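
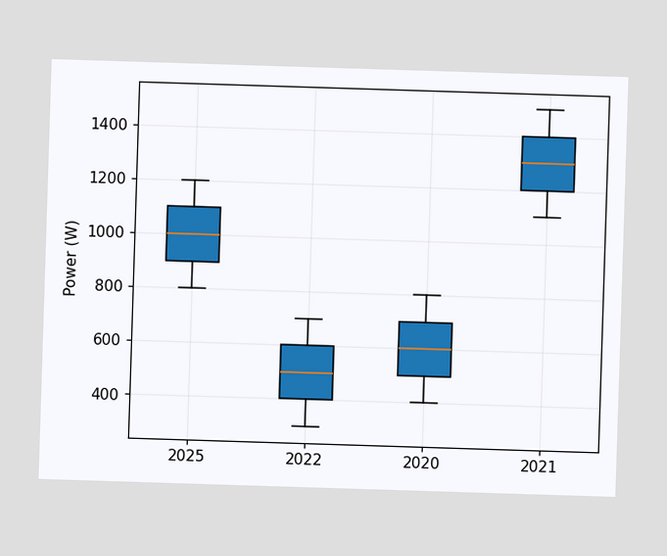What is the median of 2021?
1300W

The median line in the 2021 box sits at 1300W.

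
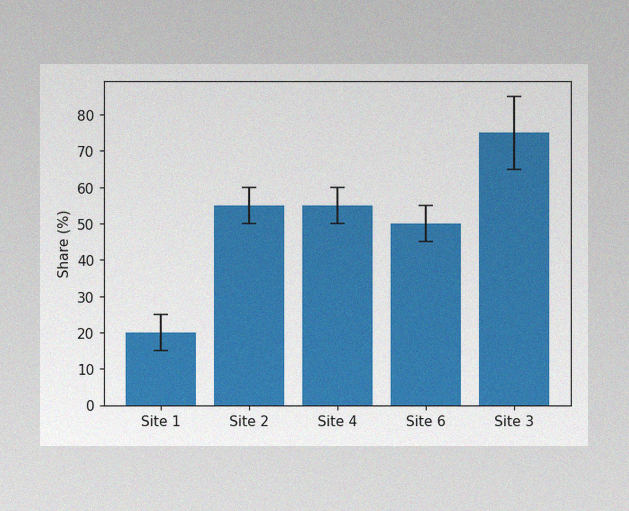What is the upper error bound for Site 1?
The image has some photo noise and uneven lighting. The Site 1 bar's upper whisker reaches 25%.

25%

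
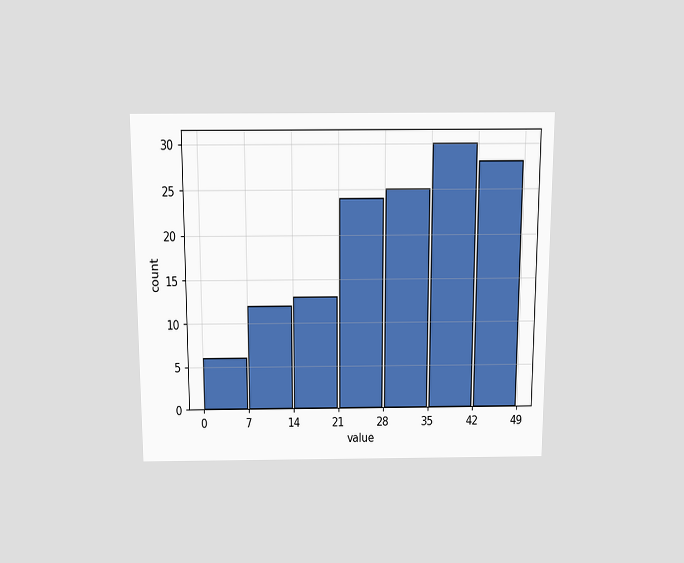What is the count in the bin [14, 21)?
The chart is viewed slightly from above. The [14, 21) bin has height 13.

13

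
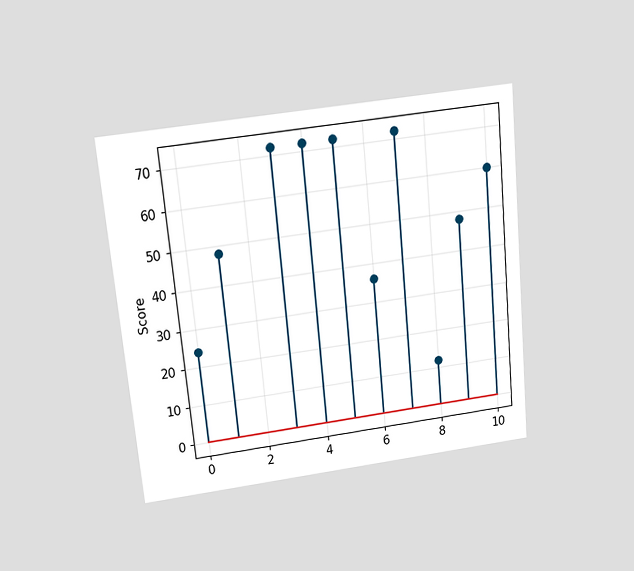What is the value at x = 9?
48

The chart is tilted about 5° counter-clockwise and viewed slightly from above. The stem at x=9 reaches 48.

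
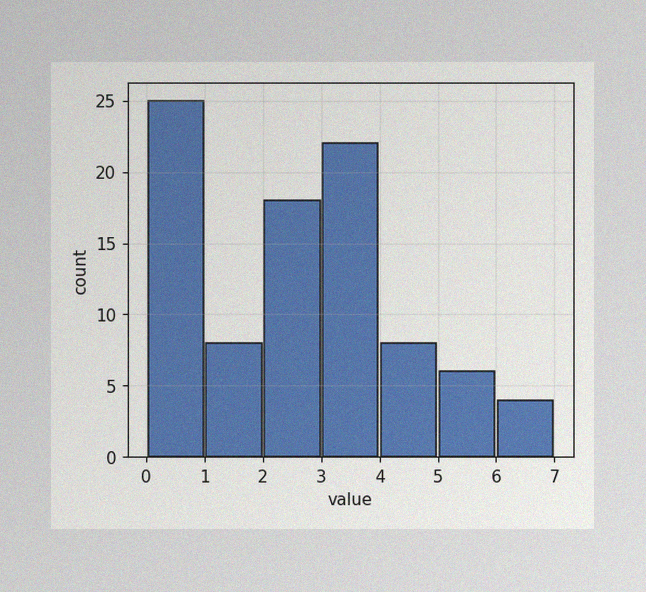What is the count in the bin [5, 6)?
The image has some photo noise and uneven lighting. The [5, 6) bin has height 6.

6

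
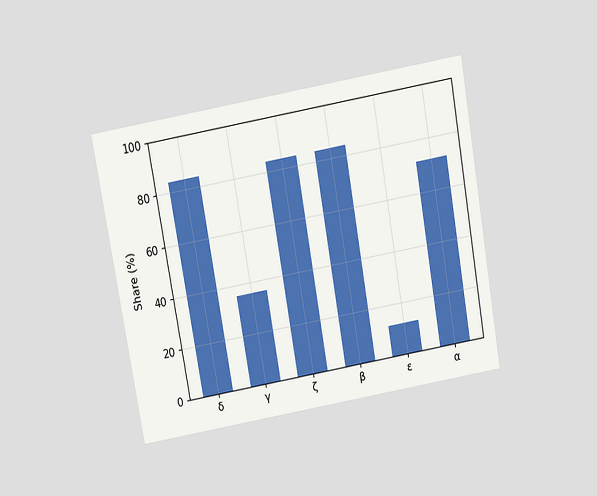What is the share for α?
The chart is tilted about 10° counter-clockwise and viewed slightly from above. Reading along the chart's y-axis, the α bar reaches 72%.

72%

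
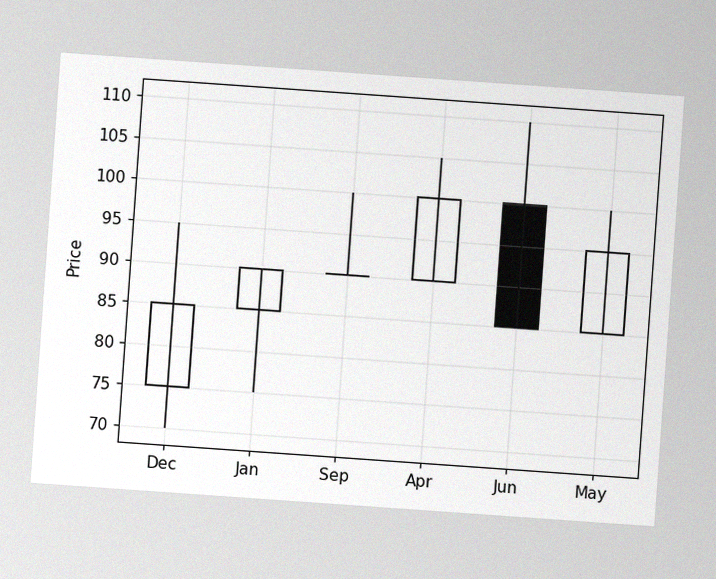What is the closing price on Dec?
The chart is tilted about 4° clockwise, with some photo noise. The Dec candle closes at 85.

85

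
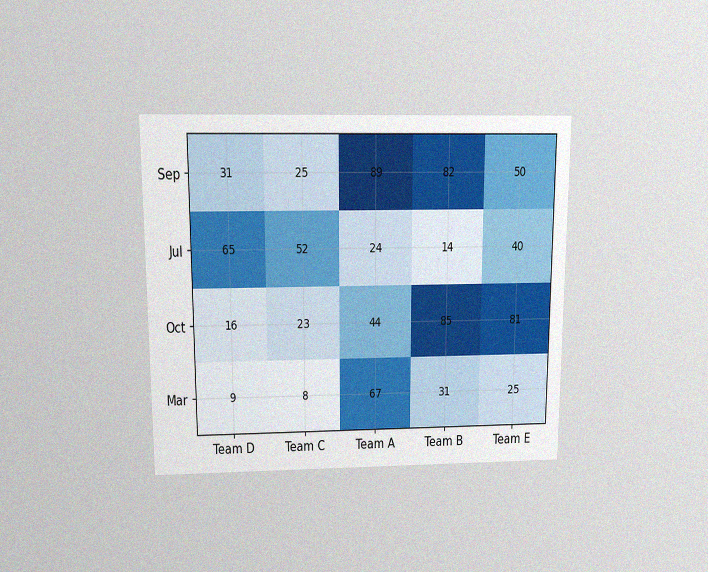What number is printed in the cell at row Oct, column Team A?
44

The chart is viewed slightly from above, with some photo noise. The (Oct, Team A) cell reads 44.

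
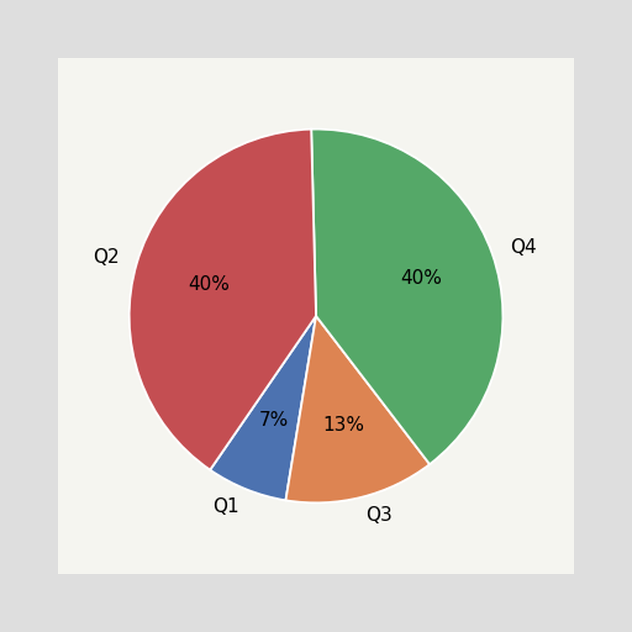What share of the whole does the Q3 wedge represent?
13%

The Q3 slice takes up 13% of the pie.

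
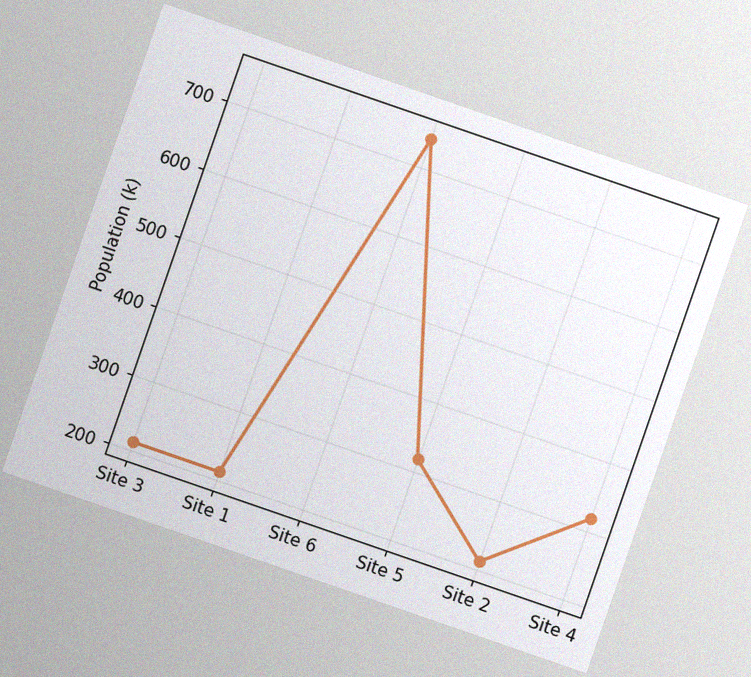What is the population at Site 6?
The chart is tilted about 19° clockwise, with some photo noise. At Site 6, the line is at 742k.

742k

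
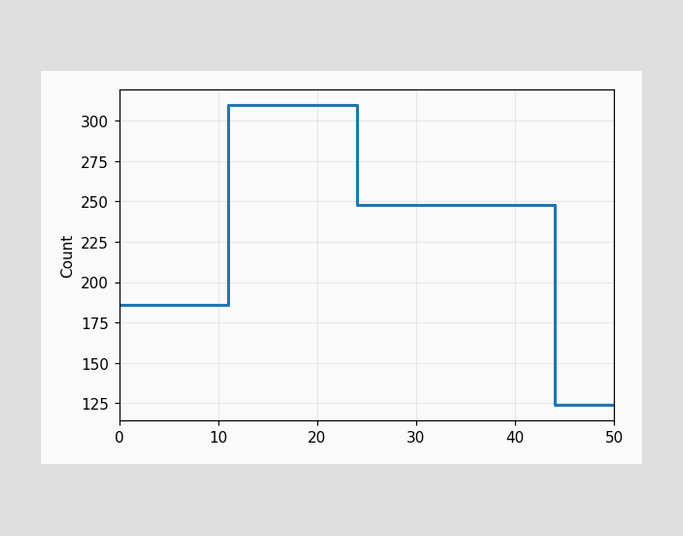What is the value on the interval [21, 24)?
310

On [21, 24) the step sits at 310.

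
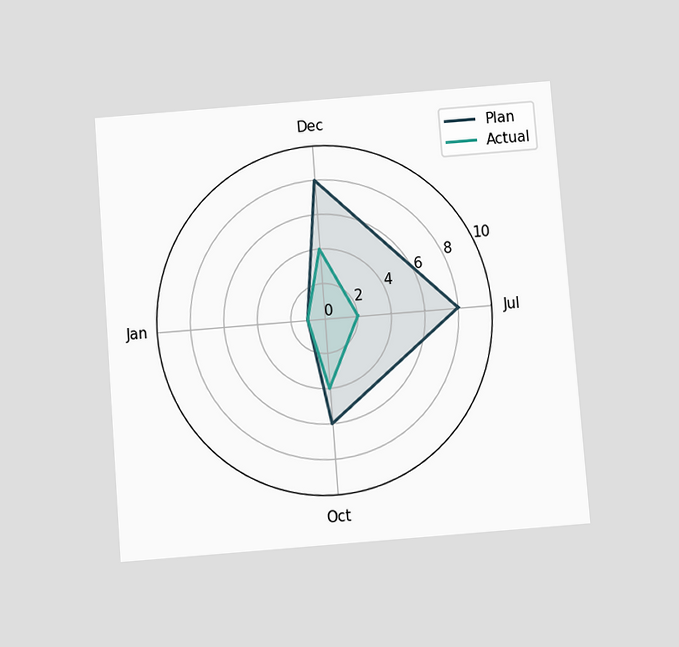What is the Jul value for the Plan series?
The chart is tilted about 4° counter-clockwise and viewed slightly from below. On the Jul axis, Plan reaches 8.

8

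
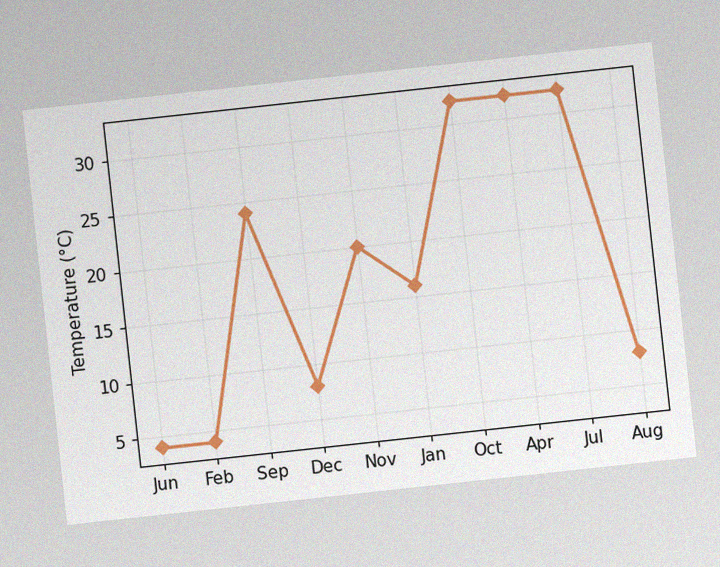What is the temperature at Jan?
The chart is tilted about 6° counter-clockwise, with some photo noise. At Jan, the line is at 16°C.

16°C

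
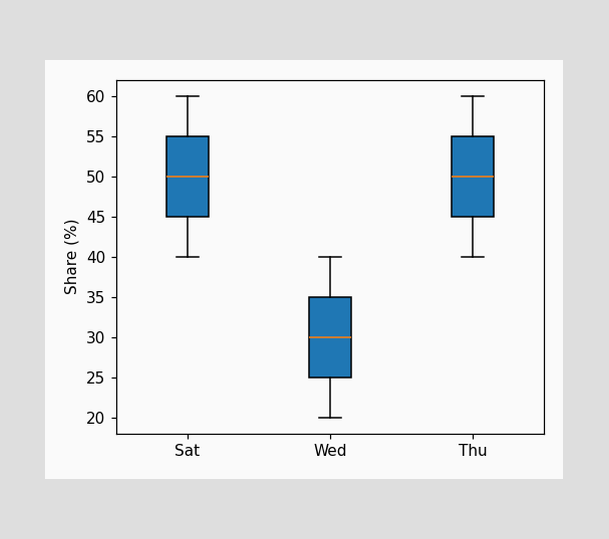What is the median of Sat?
The median line in the Sat box sits at 50%.

50%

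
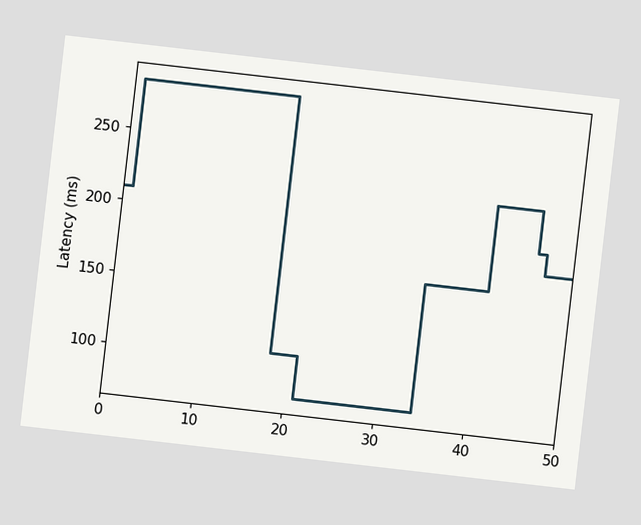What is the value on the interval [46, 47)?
195ms

The chart is tilted about 7° clockwise. On [46, 47) the step sits at 195ms.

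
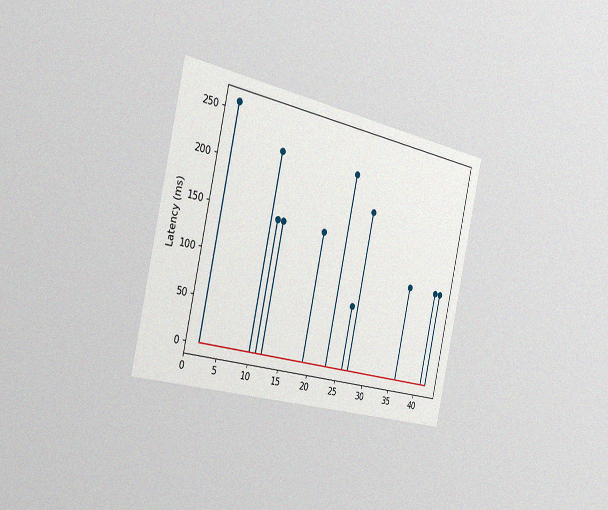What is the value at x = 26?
The chart is tilted about 13° clockwise and viewed slightly from the left, with some photo noise. The stem at x=26 reaches 74ms.

74ms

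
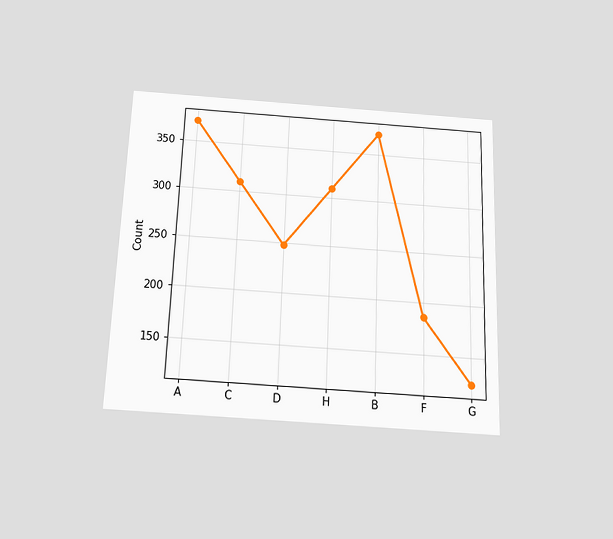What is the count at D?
248

The chart is tilted about 2° clockwise and viewed slightly from below. At D, the line is at 248.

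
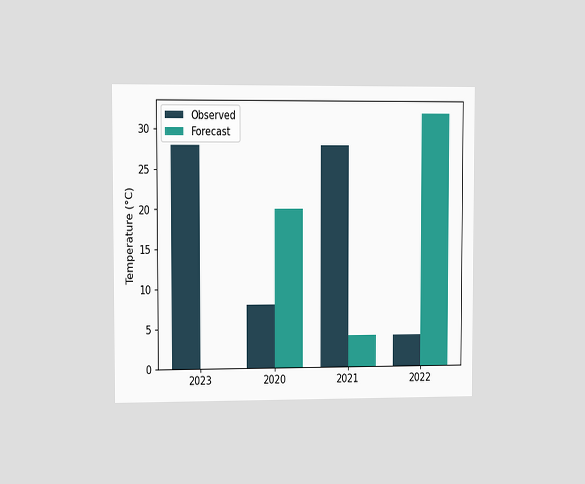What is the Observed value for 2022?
The chart is viewed at a slight angle. The Observed bar at 2022 reaches 4°C on the y-axis.

4°C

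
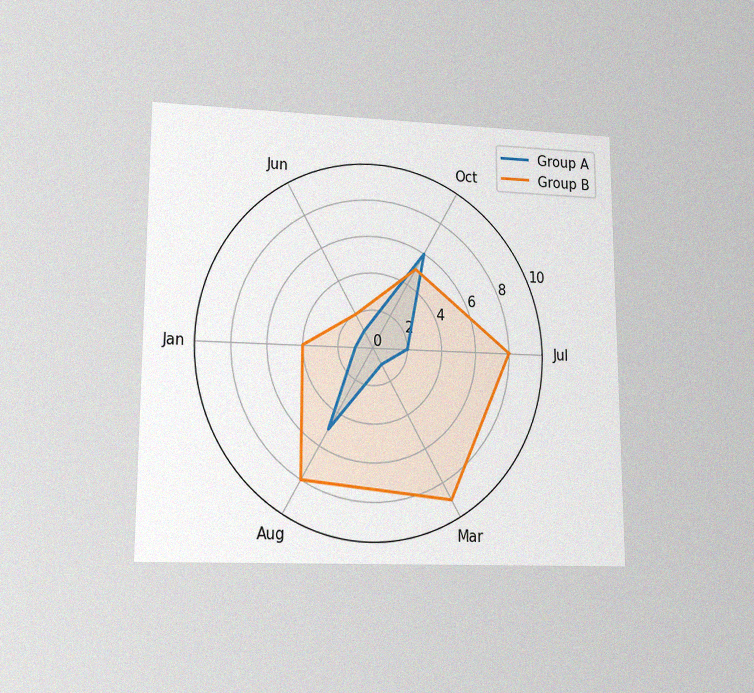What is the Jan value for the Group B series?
4

The chart is viewed at a slight angle, with some photo noise. On the Jan axis, Group B reaches 4.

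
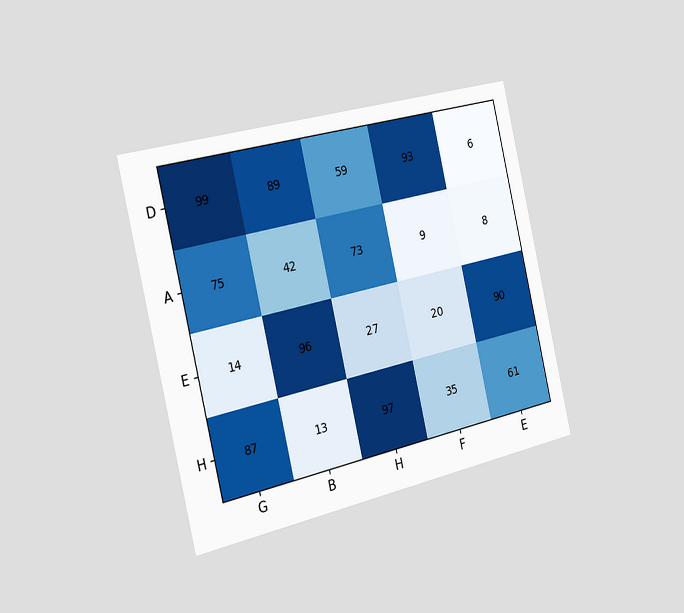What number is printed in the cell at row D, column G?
The chart is tilted about 13° counter-clockwise and viewed slightly from the left. The (D, G) cell reads 99.

99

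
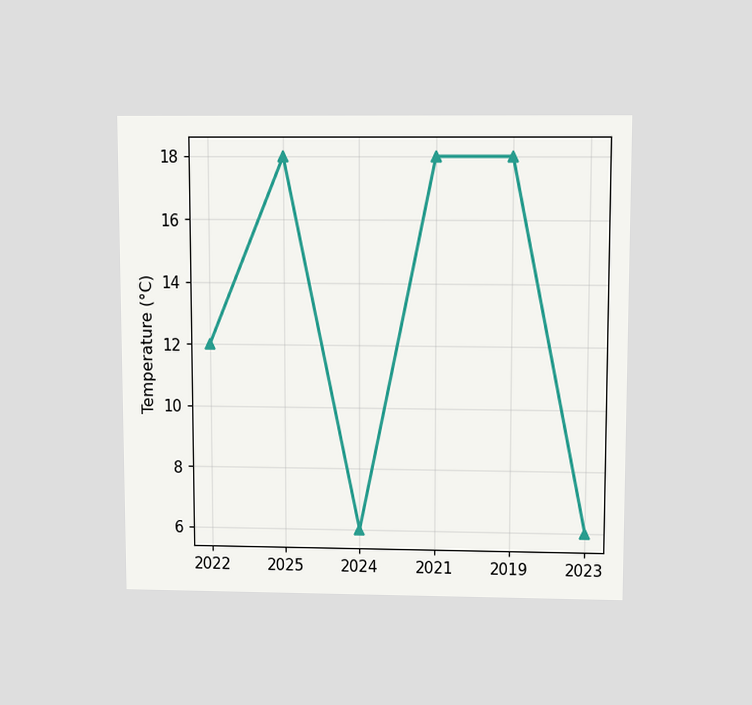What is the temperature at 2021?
18°C

The chart is viewed slightly from above. At 2021, the line is at 18°C.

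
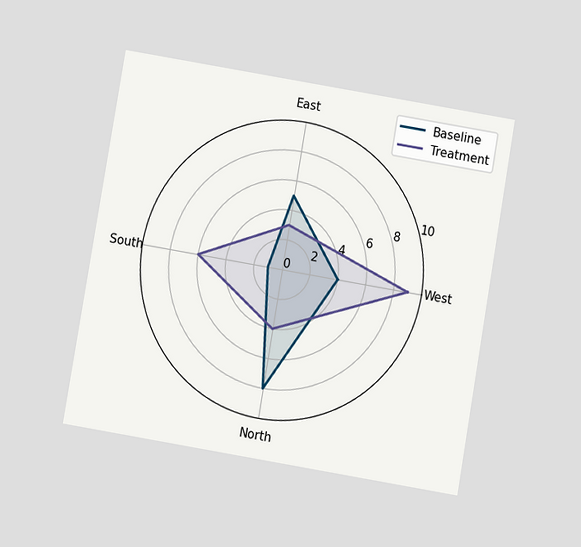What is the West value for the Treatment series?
The chart is tilted about 10° clockwise and viewed at a slight angle. On the West axis, Treatment reaches 9.

9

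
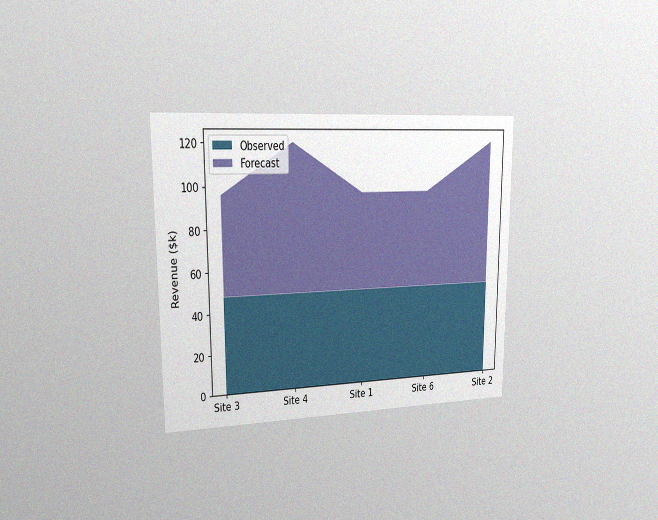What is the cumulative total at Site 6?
The chart is viewed slightly from the left, with some photo noise. The stacked total at Site 6 reaches $96k.

$96k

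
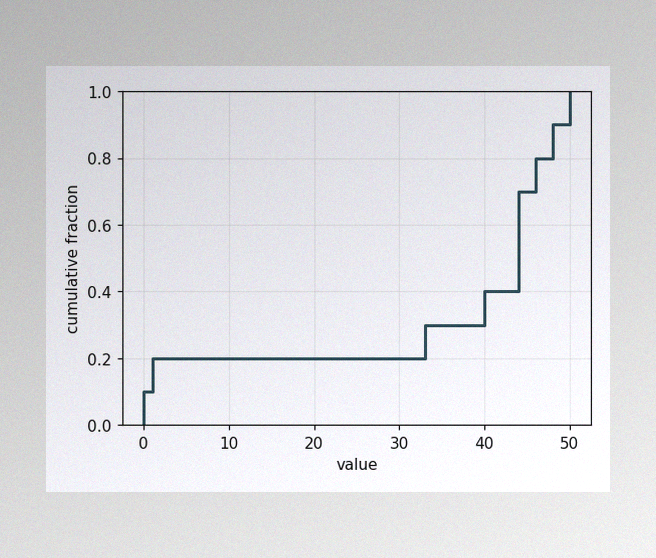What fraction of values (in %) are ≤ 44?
70%

The image has some photo noise and uneven lighting. At x=44 the ECDF step is at 70%.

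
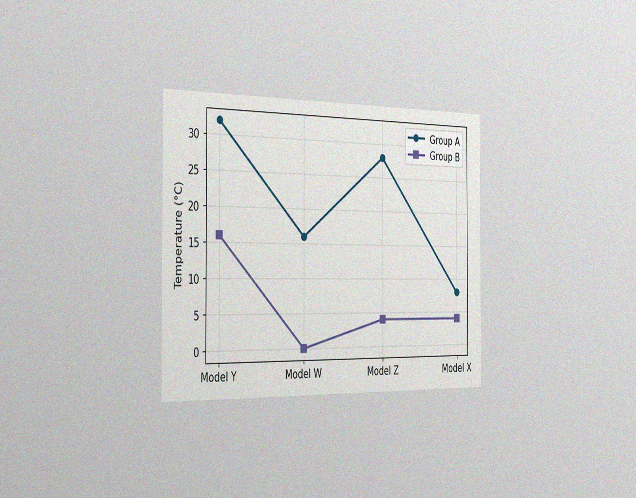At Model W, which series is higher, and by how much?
Group A, by 16°C

The chart is viewed slightly from the left, with some photo noise. At Model W, Group A sits above the other line by 16°C.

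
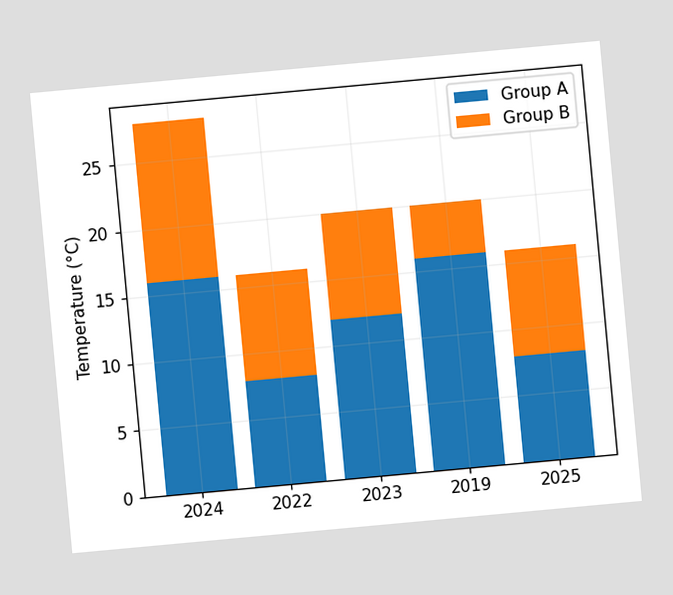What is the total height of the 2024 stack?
The chart is tilted about 5° counter-clockwise. The 2024 stack's top reaches 28°C on the y-axis.

28°C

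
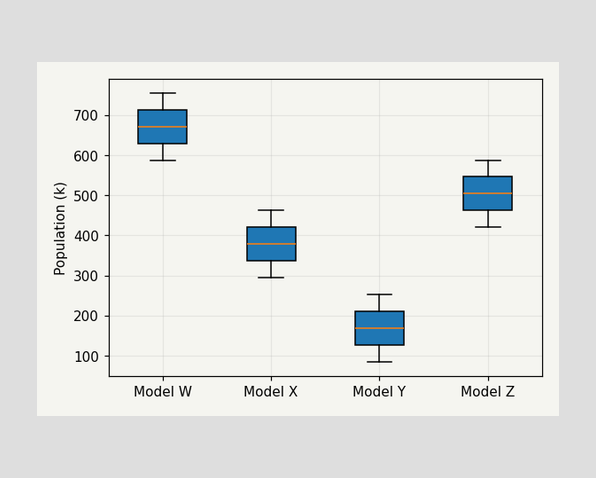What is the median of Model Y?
The median line in the Model Y box sits at 168k.

168k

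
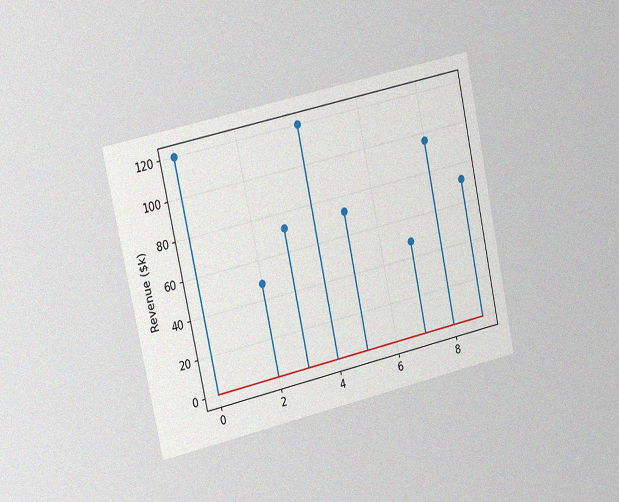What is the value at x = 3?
The chart is tilted about 12° counter-clockwise and viewed slightly from the left, with some photo noise. The stem at x=3 reaches $72k.

$72k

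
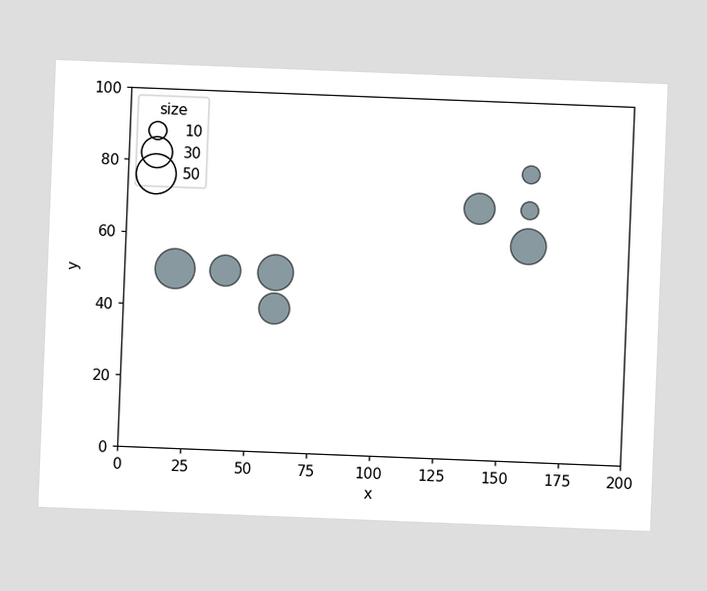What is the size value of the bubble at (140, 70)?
30

The chart is tilted about 2° clockwise. Matching the bubble at (140, 70) against the size legend gives 30.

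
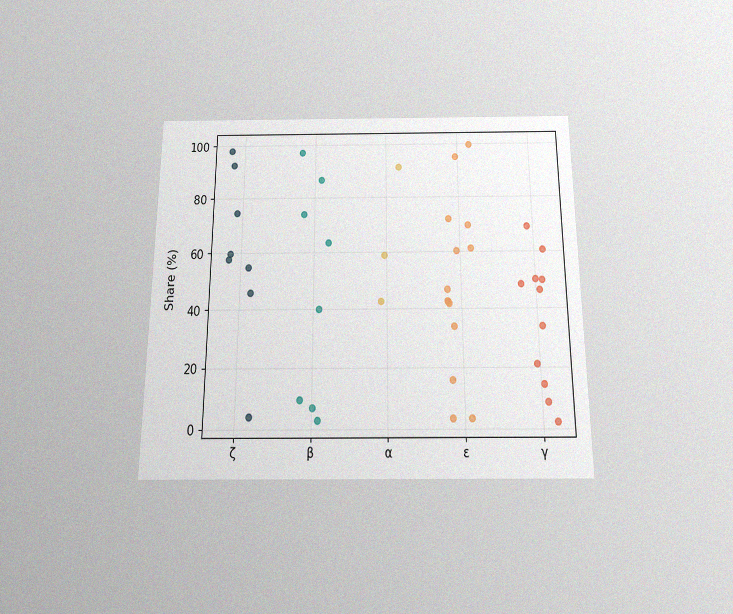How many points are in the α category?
3

The chart is viewed slightly from below, with some photo noise. Counting the markers in the α column gives 3.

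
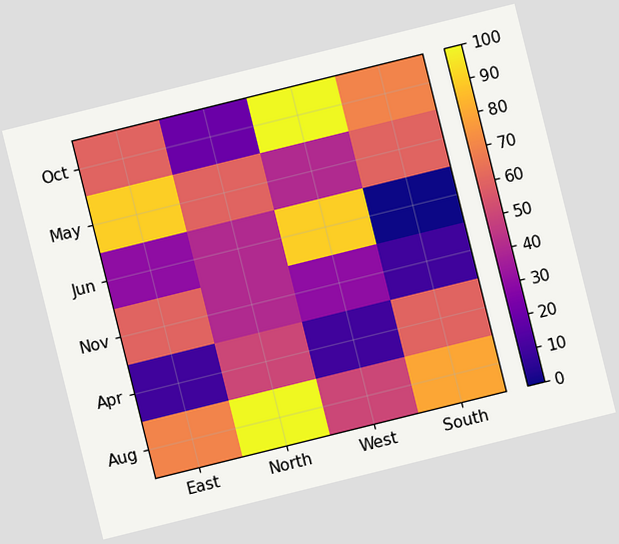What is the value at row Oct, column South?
70

The chart is tilted about 14° counter-clockwise. Matching cell (Oct, South) against the colorbar gives 70.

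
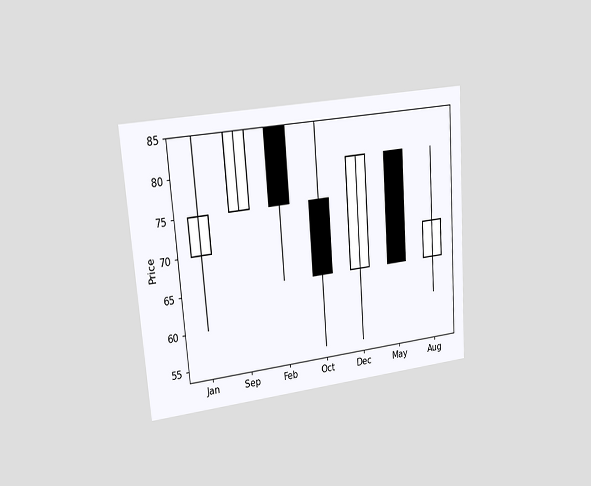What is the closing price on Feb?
75

The chart is tilted about 4° counter-clockwise and viewed at a slight angle. The Feb candle closes at 75.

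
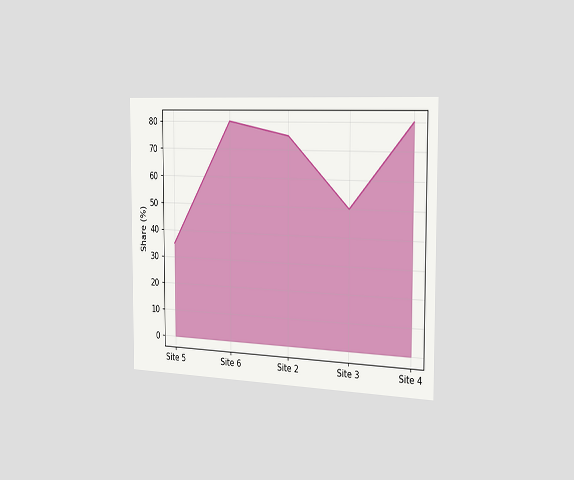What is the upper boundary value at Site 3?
50%

The chart is viewed slightly from the right. At Site 3 the upper boundary is at 50%.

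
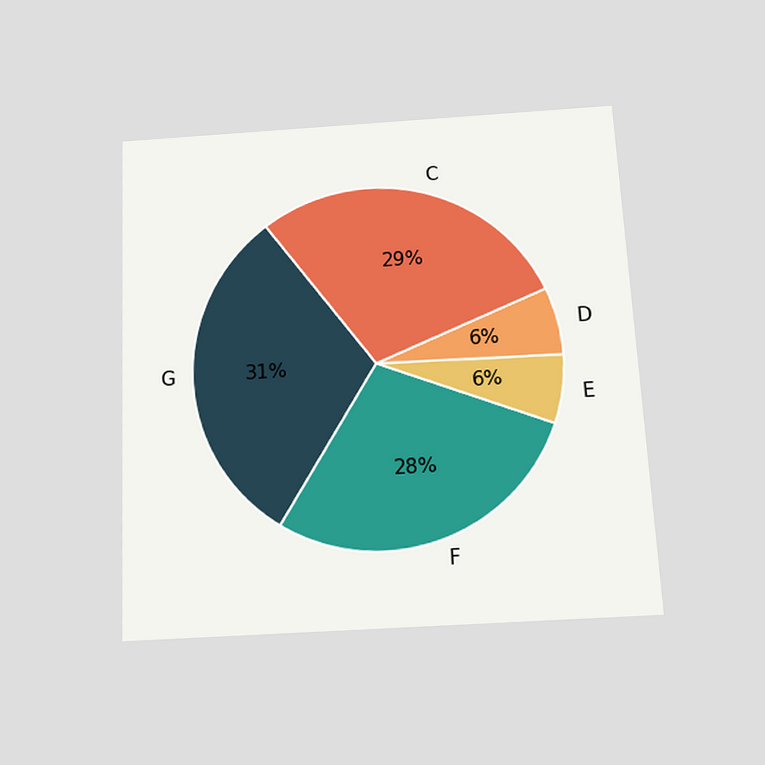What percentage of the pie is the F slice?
The chart is tilted about 3° counter-clockwise and viewed slightly from below. The F slice takes up 28% of the pie.

28%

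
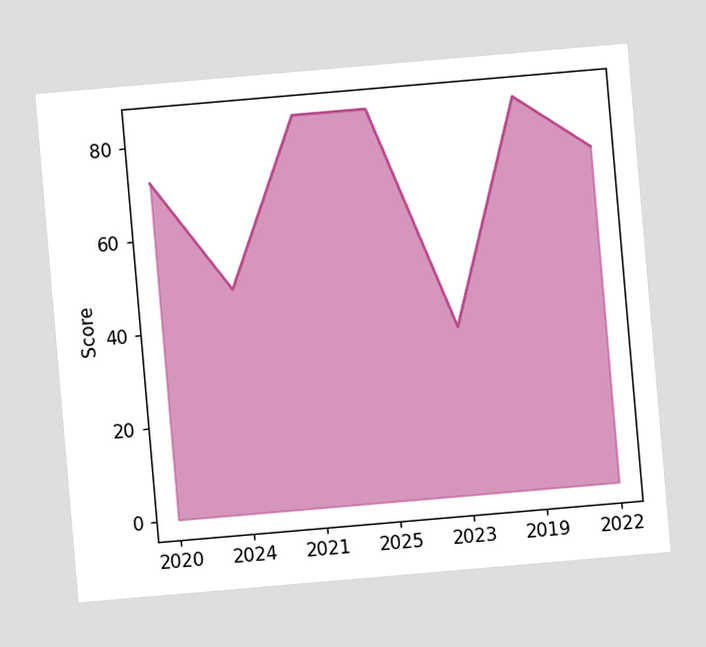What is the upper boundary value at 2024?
48

The chart is tilted about 5° counter-clockwise. At 2024 the upper boundary is at 48.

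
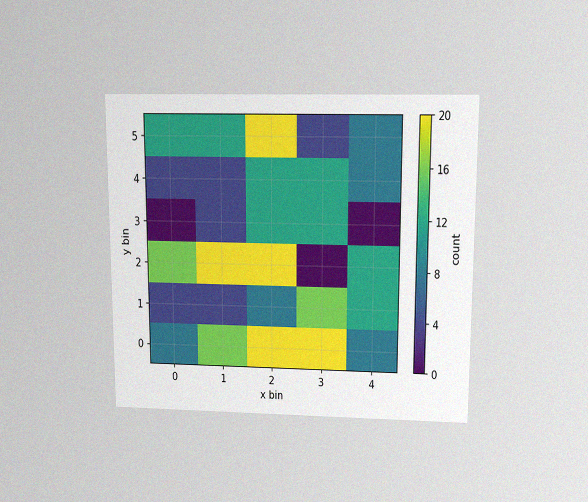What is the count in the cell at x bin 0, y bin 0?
The chart is viewed slightly from above, with some photo noise. Matching the cell (0, 0) against the colorbar gives 8.

8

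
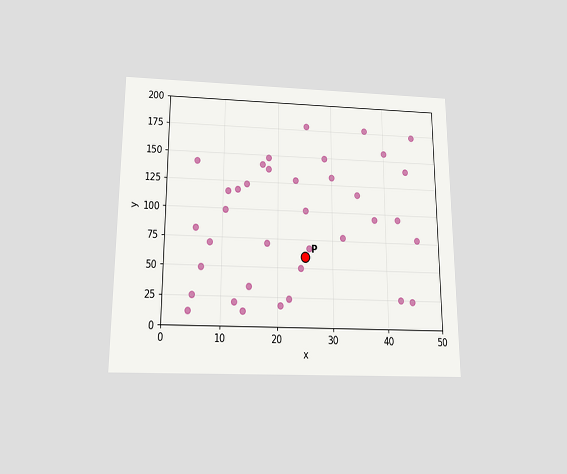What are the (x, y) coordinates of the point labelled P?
The chart is viewed slightly from below. Following the gridlines from P to each axis, P sits at (25, 60).

(25, 60)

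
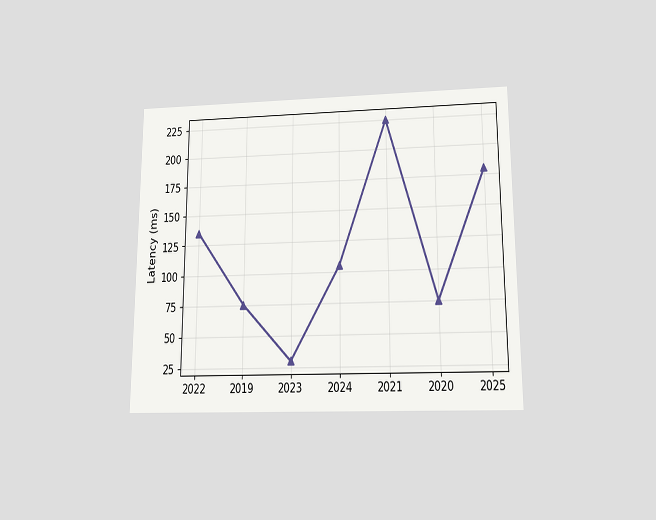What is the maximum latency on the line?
The chart is viewed slightly from below. The highest point is at 2021, and reading across to the y-axis gives 225ms.

225ms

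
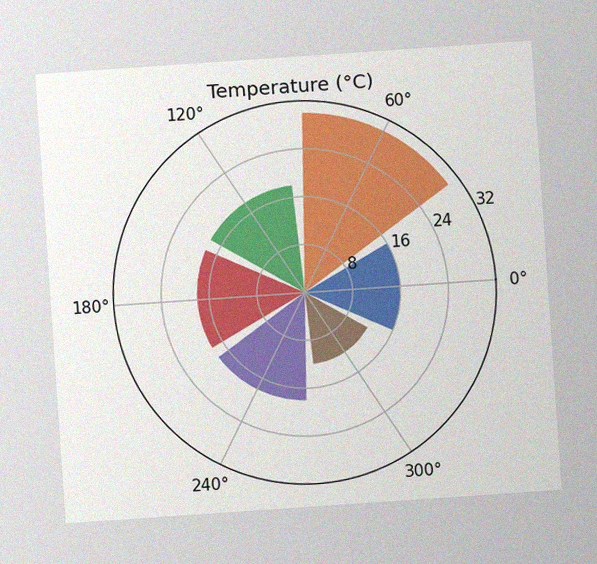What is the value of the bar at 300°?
12°C

The chart is tilted about 4° counter-clockwise, with some photo noise. The bar at 300° reaches 12°C on the radial axis.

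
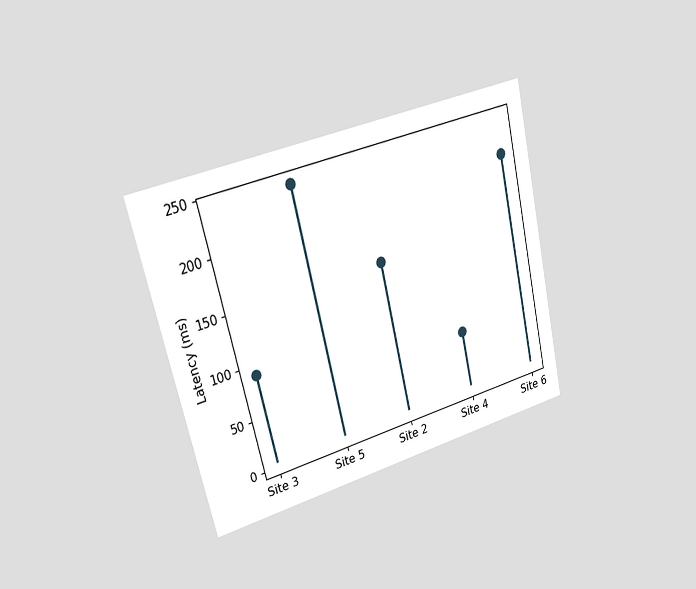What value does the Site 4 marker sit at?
60ms

The chart is tilted about 13° counter-clockwise and viewed slightly from the left. The Site 4 marker sits at 60ms.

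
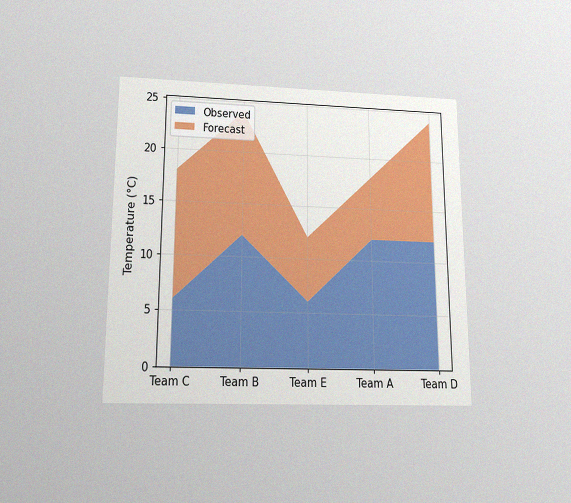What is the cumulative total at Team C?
18°C

The chart is viewed slightly from below, with some photo noise. The stacked total at Team C reaches 18°C.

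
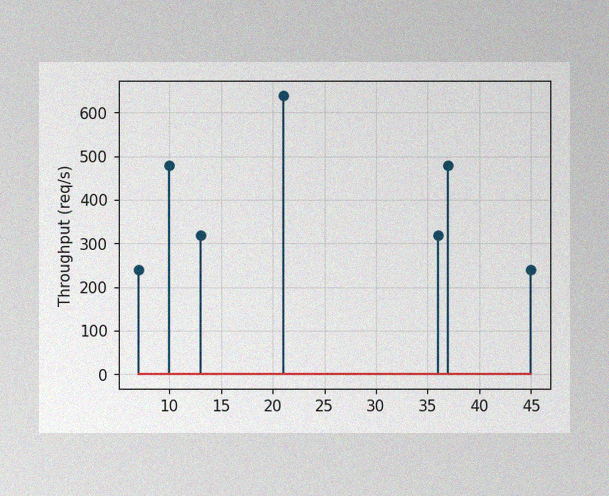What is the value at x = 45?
240req/s

The image has some photo noise and uneven lighting. The stem at x=45 reaches 240req/s.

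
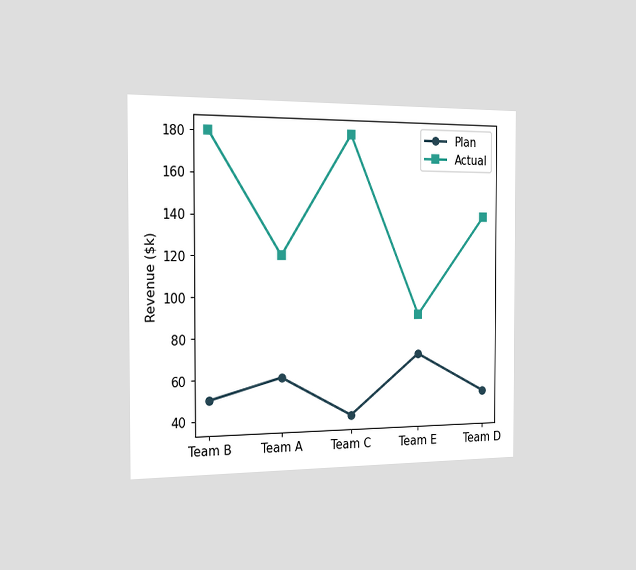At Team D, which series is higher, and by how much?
Actual, by $90k

The chart is viewed slightly from the left. At Team D, Actual sits above the other line by $90k.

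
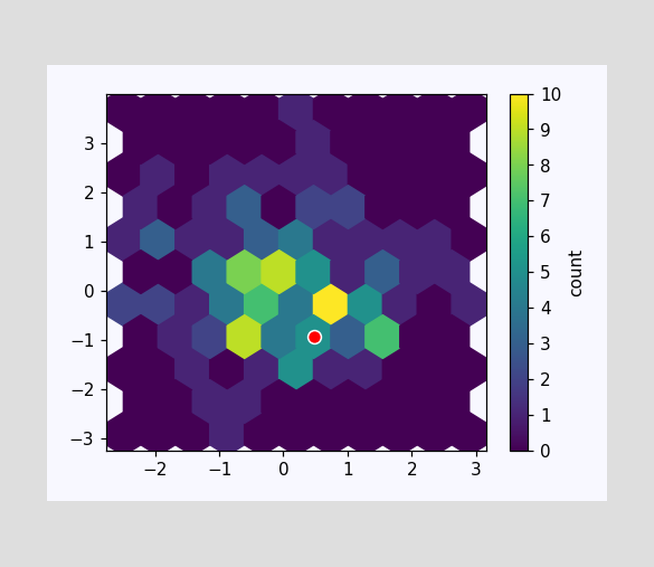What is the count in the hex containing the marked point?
5

The marked hex reads 5 on the colorbar.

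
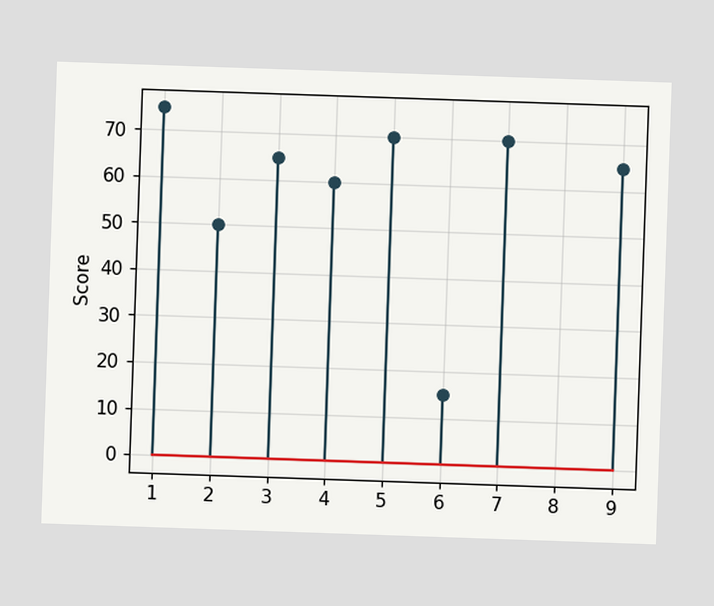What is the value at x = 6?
15

The stem at x=6 reaches 15.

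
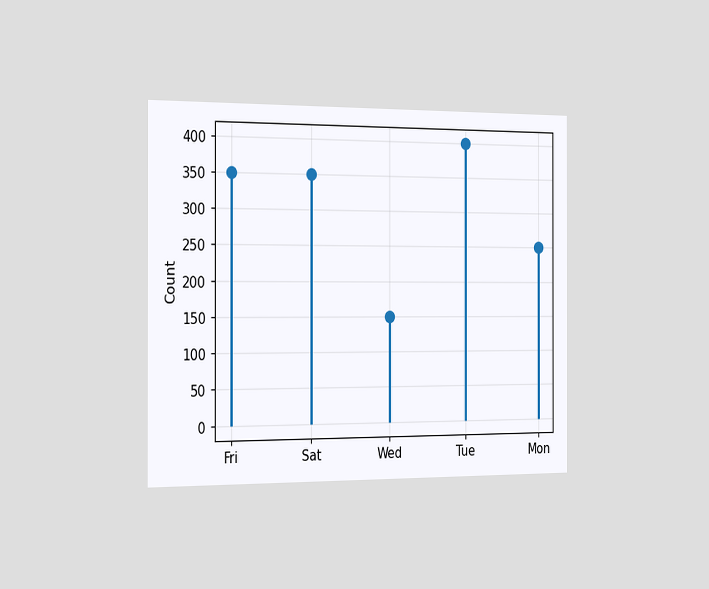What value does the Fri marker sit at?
350

The chart is viewed slightly from the left. The Fri marker sits at 350.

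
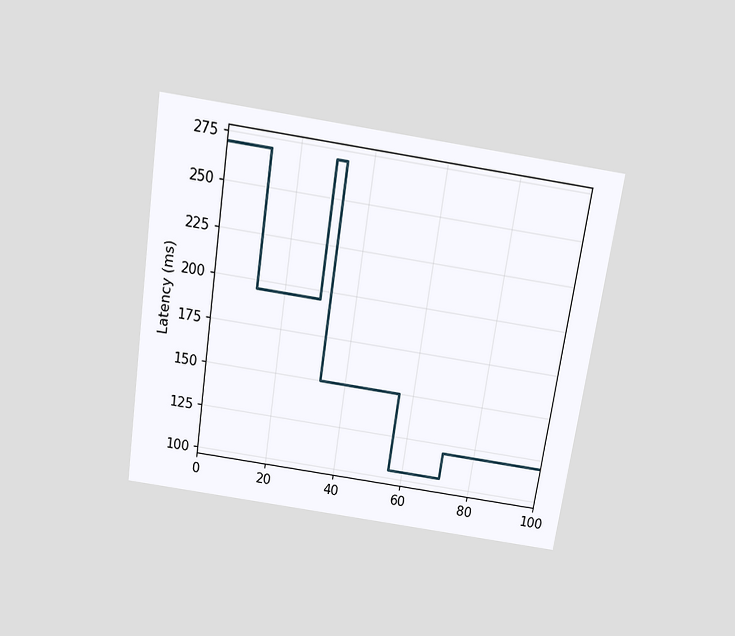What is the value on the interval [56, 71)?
105ms

The chart is tilted about 9° clockwise and viewed slightly from above. On [56, 71) the step sits at 105ms.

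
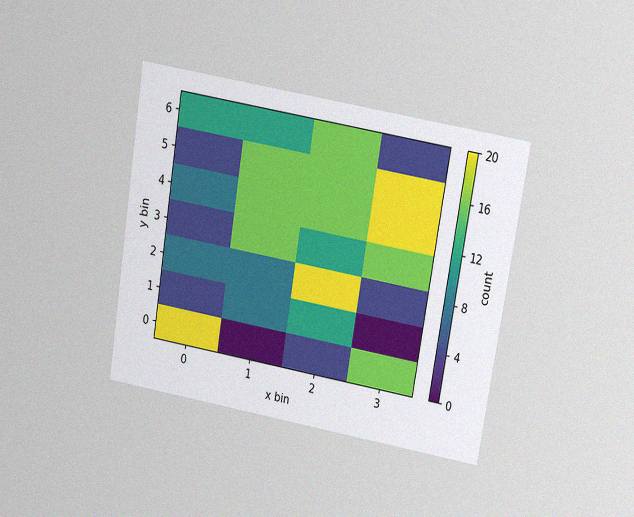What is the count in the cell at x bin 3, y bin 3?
16

The chart is tilted about 9° clockwise and viewed slightly from above, with some photo noise. Matching the cell (3, 3) against the colorbar gives 16.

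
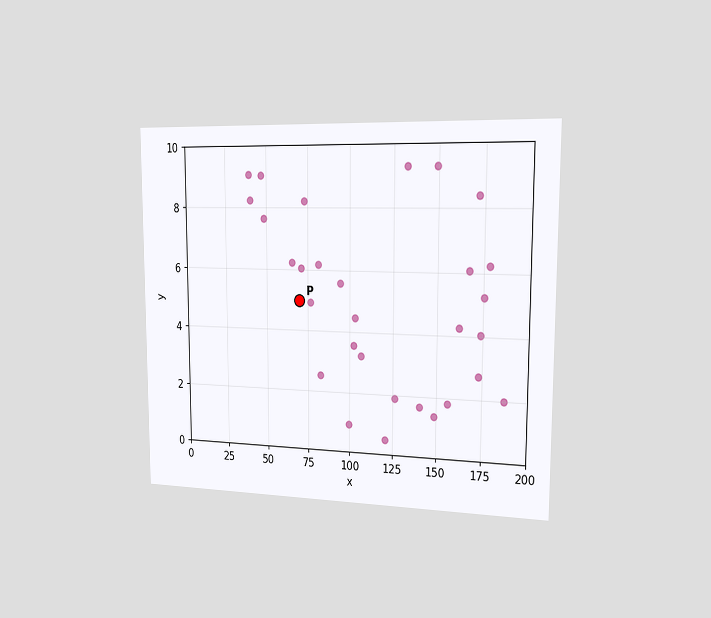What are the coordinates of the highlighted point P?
The chart is viewed slightly from the right. Following the gridlines from P to each axis, P sits at (70, 5).

(70, 5)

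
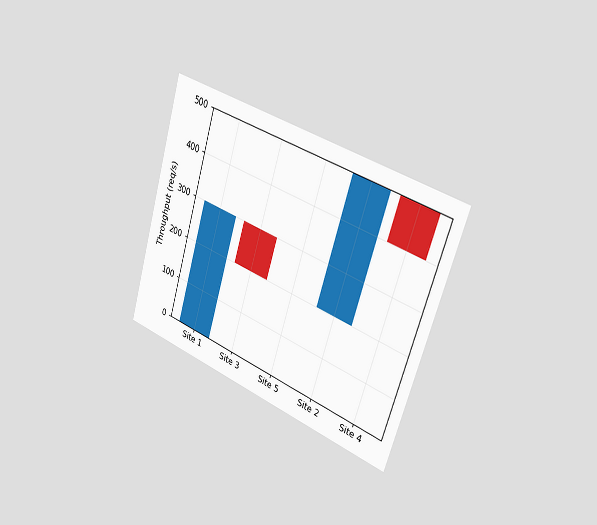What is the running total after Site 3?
200req/s

The chart is tilted about 17° clockwise and viewed slightly from the right. After Site 3 the running total reaches 200req/s.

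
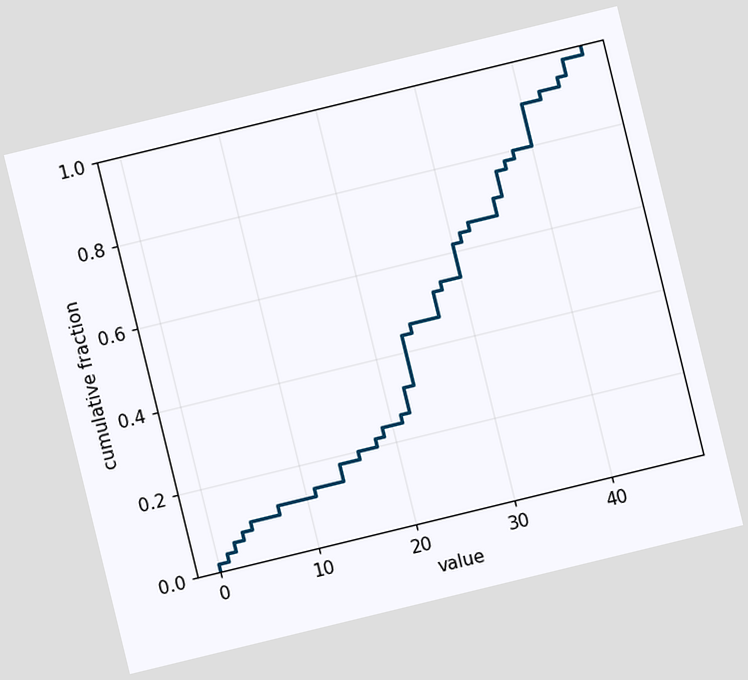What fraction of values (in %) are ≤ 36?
The chart is tilted about 14° counter-clockwise. At x=36 the ECDF step is at 76%.

76%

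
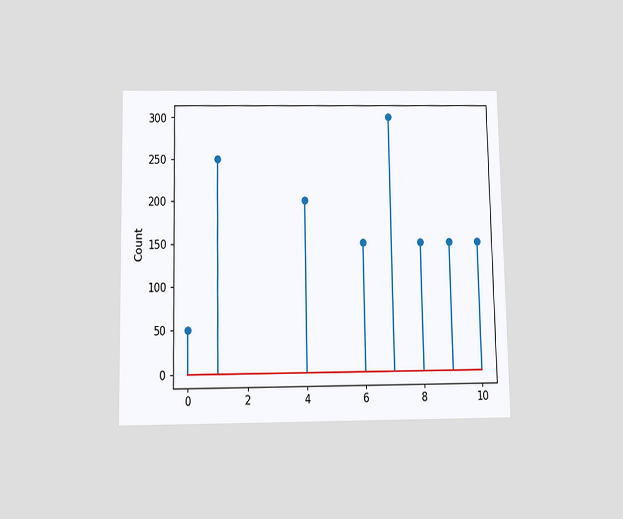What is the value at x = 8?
The chart is viewed slightly from below. The stem at x=8 reaches 150.

150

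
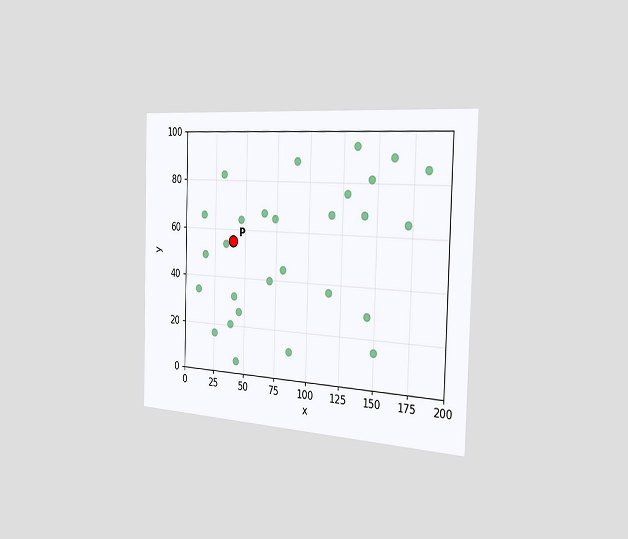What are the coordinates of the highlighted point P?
(40, 55)

The chart is viewed slightly from the right. Following the gridlines from P to each axis, P sits at (40, 55).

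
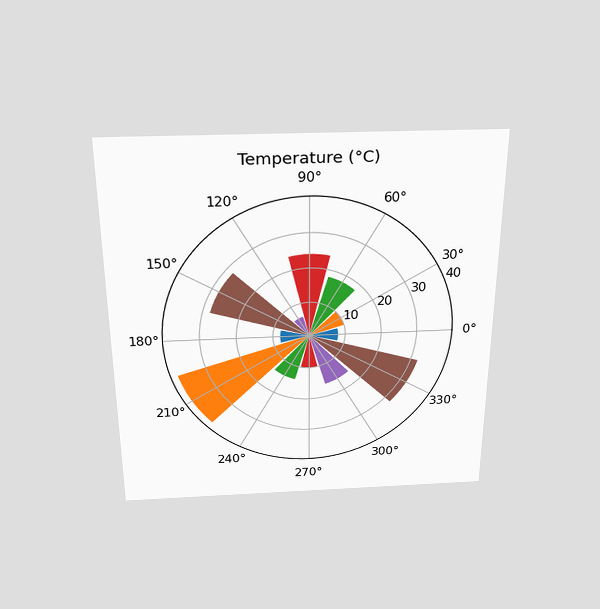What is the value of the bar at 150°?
28°C

The chart is viewed slightly from above. The bar at 150° reaches 28°C on the radial axis.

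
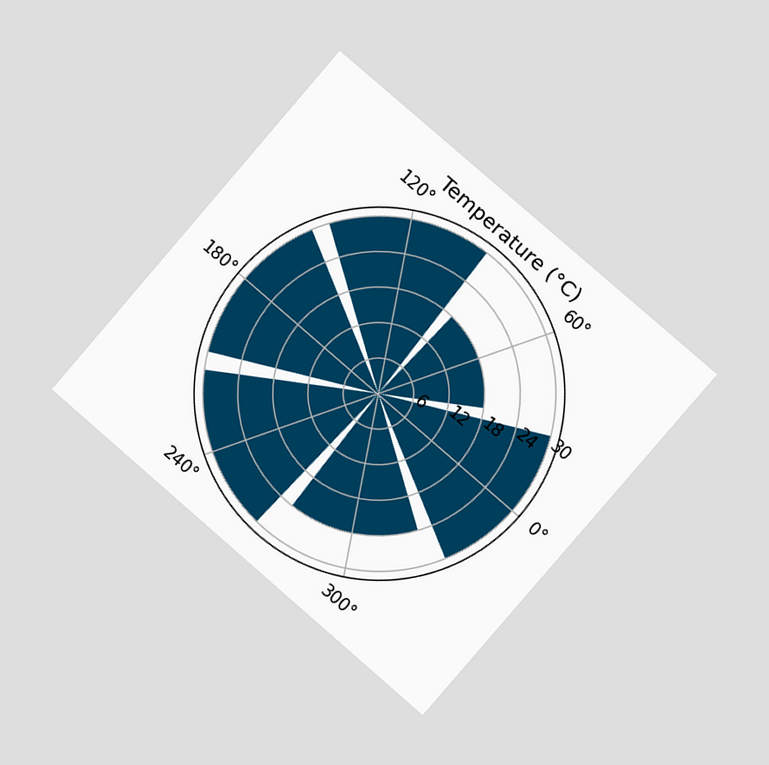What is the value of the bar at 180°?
The chart is tilted about 41° clockwise and viewed slightly from the right. The bar at 180° reaches 30°C on the radial axis.

30°C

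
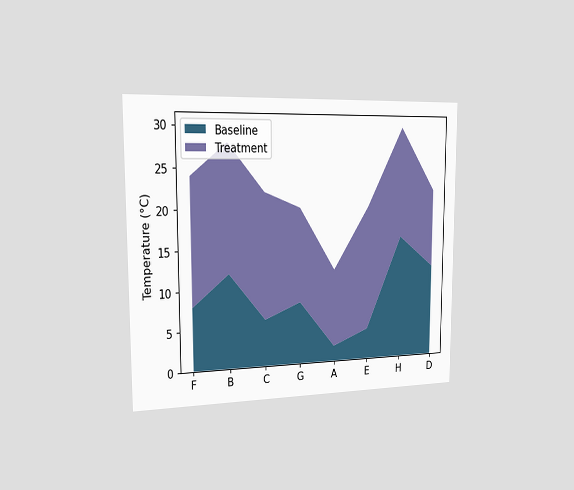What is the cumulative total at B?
28°C

The chart is viewed slightly from the left. The stacked total at B reaches 28°C.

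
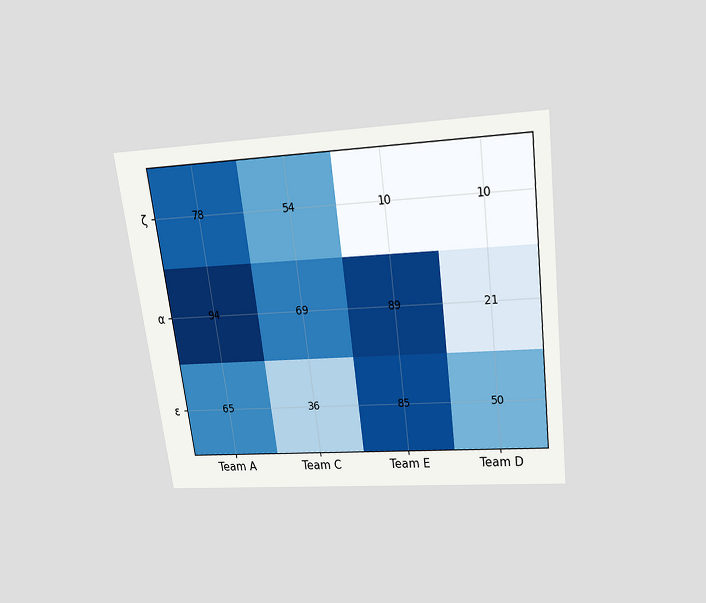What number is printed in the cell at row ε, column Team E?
The chart is tilted about 7° counter-clockwise and viewed slightly from above. The (ε, Team E) cell reads 85.

85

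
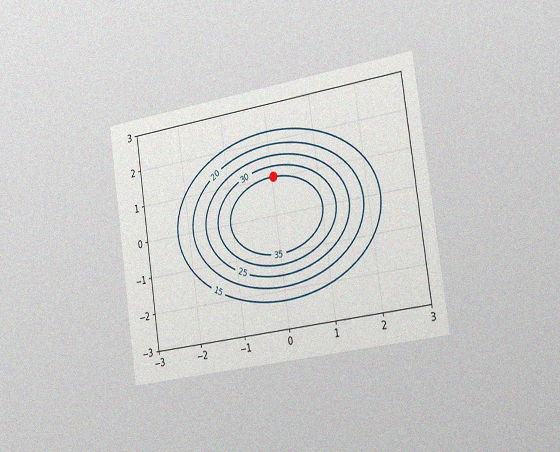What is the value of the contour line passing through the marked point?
The chart is tilted about 8° counter-clockwise and viewed slightly from the right, with some photo noise. The marked point sits on the contour labelled 35.

35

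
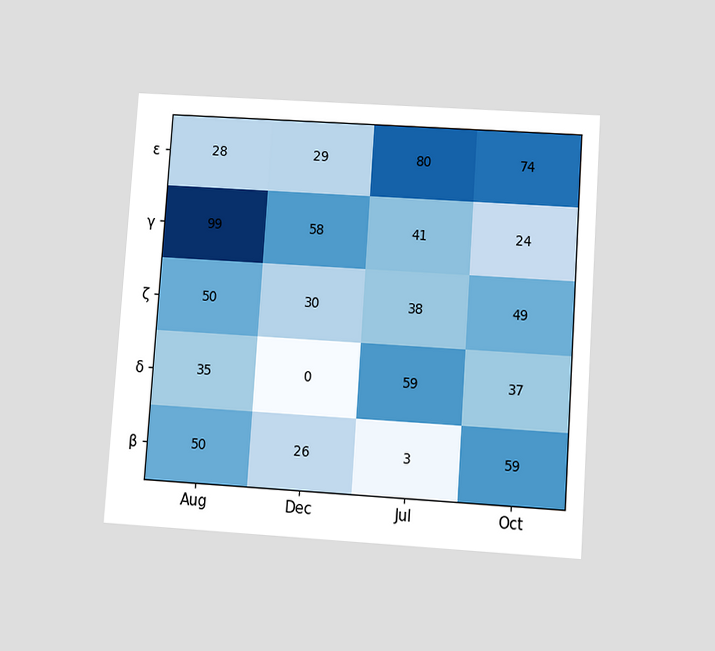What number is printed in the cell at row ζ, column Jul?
38

The chart is tilted about 4° clockwise and viewed slightly from below. The (ζ, Jul) cell reads 38.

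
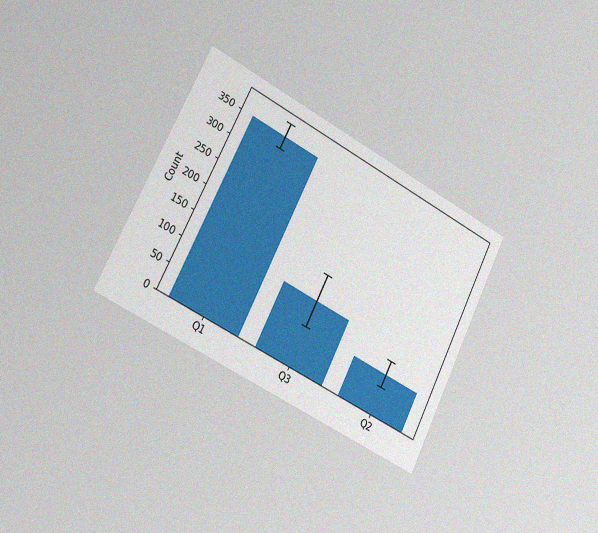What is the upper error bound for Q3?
The chart is tilted about 27° clockwise and viewed slightly from the left, with some photo noise. The Q3 bar's upper whisker reaches 175.

175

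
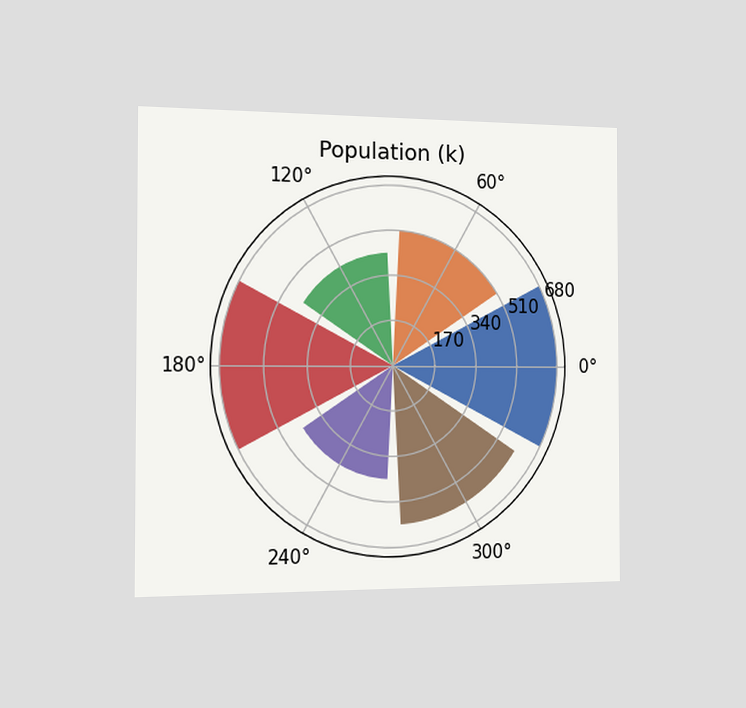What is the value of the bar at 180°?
680k

The chart is viewed slightly from the left. The bar at 180° reaches 680k on the radial axis.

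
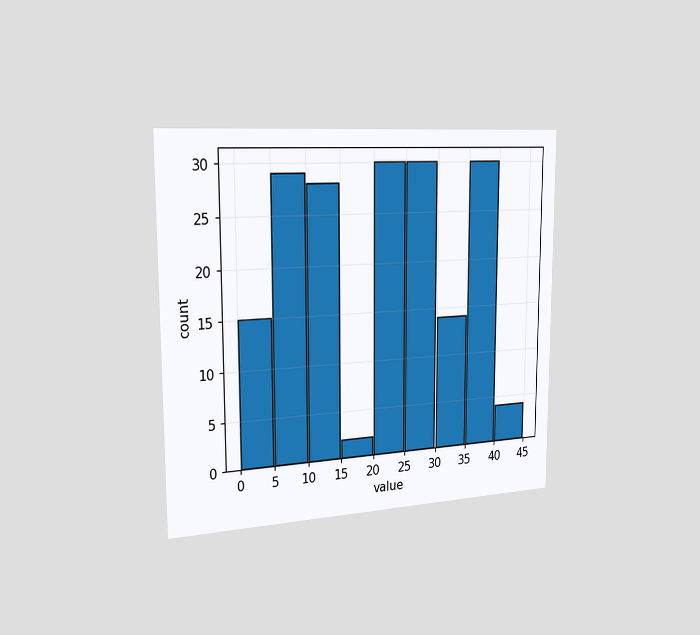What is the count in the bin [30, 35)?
The chart is viewed slightly from the left. The [30, 35) bin has height 14.

14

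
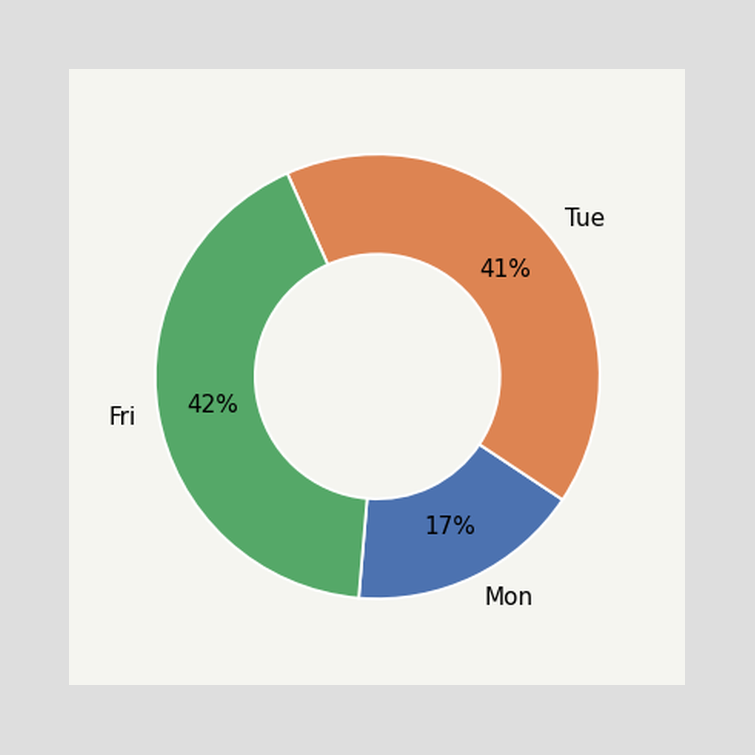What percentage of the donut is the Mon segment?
The Mon segment takes up 17% of the ring.

17%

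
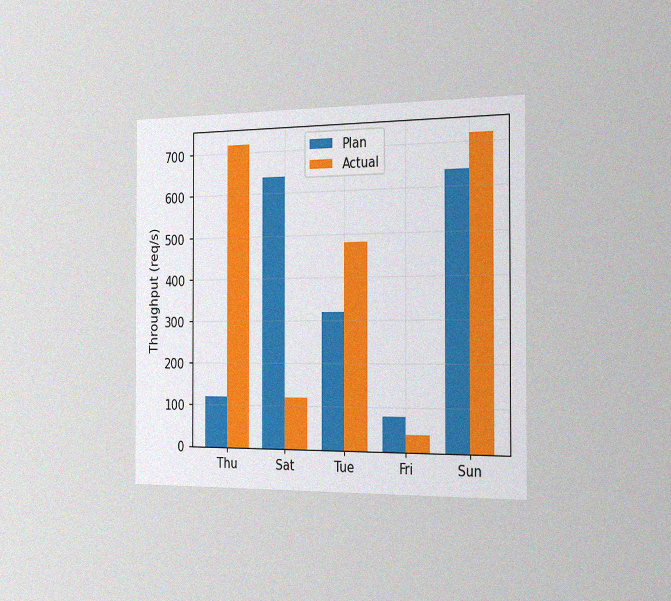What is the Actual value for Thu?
720req/s

The chart is viewed slightly from the right, with some photo noise. The Actual bar at Thu reaches 720req/s on the y-axis.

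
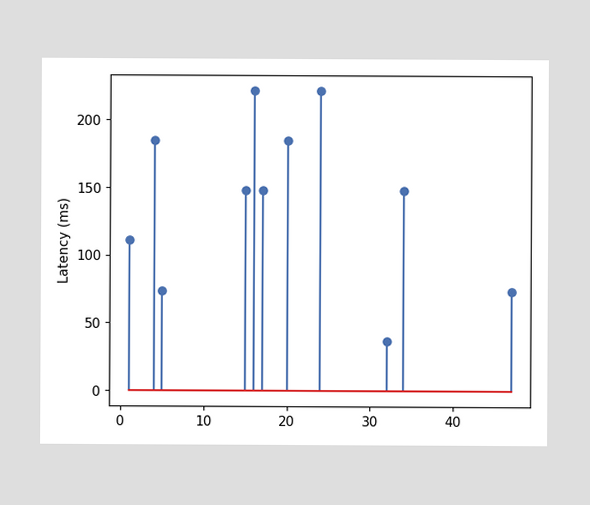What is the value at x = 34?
148ms

The stem at x=34 reaches 148ms.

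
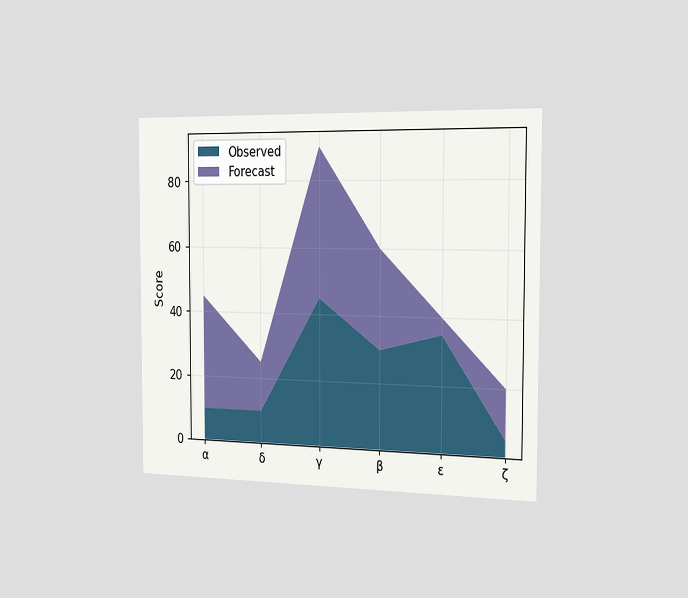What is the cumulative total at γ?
90

The chart is viewed slightly from the right. The stacked total at γ reaches 90.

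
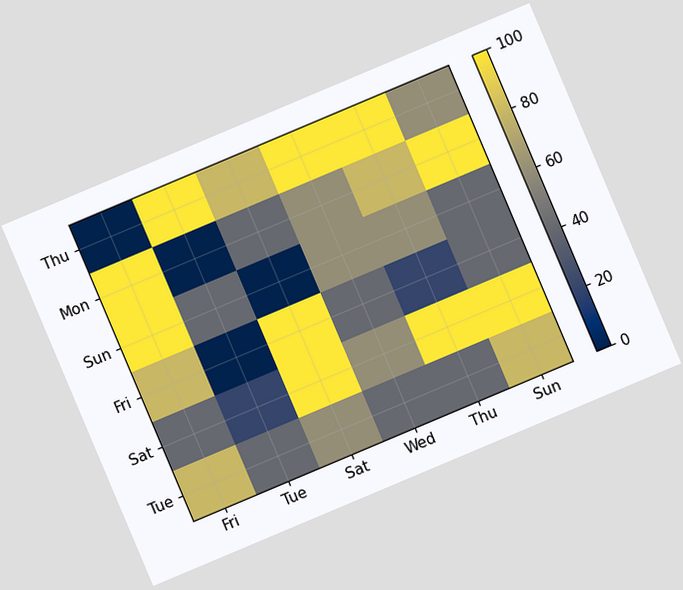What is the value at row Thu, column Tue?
100

The chart is tilted about 23° counter-clockwise. Matching cell (Thu, Tue) against the colorbar gives 100.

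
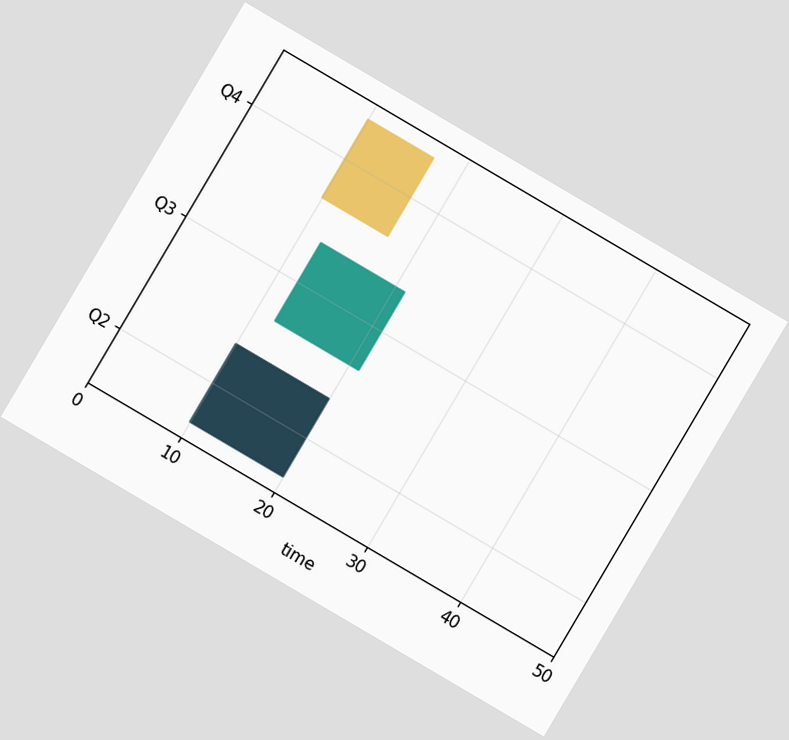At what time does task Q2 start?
The chart is tilted about 30° clockwise. The Q2 bar begins at t=10.

10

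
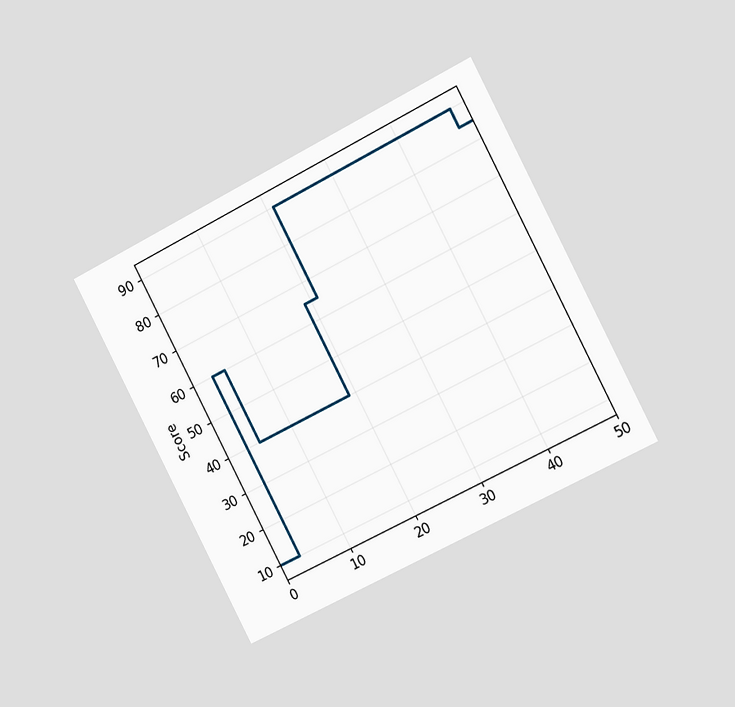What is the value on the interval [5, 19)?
The chart is tilted about 27° counter-clockwise and viewed slightly from the right. On [5, 19) the step sits at 40.

40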